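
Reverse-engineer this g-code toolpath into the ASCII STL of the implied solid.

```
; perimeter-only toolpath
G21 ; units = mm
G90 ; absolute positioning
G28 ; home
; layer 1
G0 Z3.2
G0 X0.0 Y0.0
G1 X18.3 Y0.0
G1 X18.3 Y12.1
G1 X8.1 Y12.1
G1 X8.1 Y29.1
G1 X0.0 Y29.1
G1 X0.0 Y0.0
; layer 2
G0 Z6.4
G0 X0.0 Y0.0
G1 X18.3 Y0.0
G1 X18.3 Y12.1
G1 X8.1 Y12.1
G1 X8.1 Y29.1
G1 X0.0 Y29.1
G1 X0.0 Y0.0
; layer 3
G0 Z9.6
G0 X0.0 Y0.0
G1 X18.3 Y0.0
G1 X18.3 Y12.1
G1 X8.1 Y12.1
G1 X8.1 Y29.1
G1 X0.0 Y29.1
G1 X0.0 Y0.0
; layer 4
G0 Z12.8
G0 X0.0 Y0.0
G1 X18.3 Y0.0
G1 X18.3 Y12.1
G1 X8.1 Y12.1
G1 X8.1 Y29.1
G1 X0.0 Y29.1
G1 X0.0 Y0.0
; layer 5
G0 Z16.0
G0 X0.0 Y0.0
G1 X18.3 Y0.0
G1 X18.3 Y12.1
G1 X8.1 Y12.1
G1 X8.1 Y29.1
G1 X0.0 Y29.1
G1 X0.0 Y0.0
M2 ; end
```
solid part
  facet normal 0.0000 0.0000 -1.0000
    outer loop
      vertex 18.3 12.1 0.0
      vertex 18.3 0.0 0.0
      vertex 0.0 0.0 0.0
    endloop
  endfacet
  facet normal 0.0000 0.0000 -1.0000
    outer loop
      vertex 8.1 12.1 0.0
      vertex 18.3 12.1 0.0
      vertex 0.0 0.0 0.0
    endloop
  endfacet
  facet normal 0.0000 0.0000 -1.0000
    outer loop
      vertex 8.1 29.1 0.0
      vertex 8.1 12.1 0.0
      vertex 0.0 0.0 0.0
    endloop
  endfacet
  facet normal 0.0000 0.0000 -1.0000
    outer loop
      vertex 0.0 29.1 0.0
      vertex 8.1 29.1 0.0
      vertex 0.0 0.0 0.0
    endloop
  endfacet
  facet normal 0.0000 0.0000 1.0000
    outer loop
      vertex 0.0 0.0 16.0
      vertex 18.3 0.0 16.0
      vertex 18.3 12.1 16.0
    endloop
  endfacet
  facet normal 0.0000 0.0000 1.0000
    outer loop
      vertex 0.0 0.0 16.0
      vertex 18.3 12.1 16.0
      vertex 8.1 12.1 16.0
    endloop
  endfacet
  facet normal 0.0000 0.0000 1.0000
    outer loop
      vertex 0.0 0.0 16.0
      vertex 8.1 12.1 16.0
      vertex 8.1 29.1 16.0
    endloop
  endfacet
  facet normal 0.0000 0.0000 1.0000
    outer loop
      vertex 0.0 0.0 16.0
      vertex 8.1 29.1 16.0
      vertex 0.0 29.1 16.0
    endloop
  endfacet
  facet normal 0.0000 -1.0000 0.0000
    outer loop
      vertex 0.0 0.0 0.0
      vertex 18.3 0.0 0.0
      vertex 18.3 0.0 16.0
    endloop
  endfacet
  facet normal 0.0000 -1.0000 0.0000
    outer loop
      vertex 0.0 0.0 0.0
      vertex 18.3 0.0 16.0
      vertex 0.0 0.0 16.0
    endloop
  endfacet
  facet normal 1.0000 0.0000 0.0000
    outer loop
      vertex 18.3 0.0 0.0
      vertex 18.3 12.1 0.0
      vertex 18.3 12.1 16.0
    endloop
  endfacet
  facet normal 1.0000 0.0000 0.0000
    outer loop
      vertex 18.3 0.0 0.0
      vertex 18.3 12.1 16.0
      vertex 18.3 0.0 16.0
    endloop
  endfacet
  facet normal 0.0000 1.0000 0.0000
    outer loop
      vertex 18.3 12.1 0.0
      vertex 8.1 12.1 0.0
      vertex 8.1 12.1 16.0
    endloop
  endfacet
  facet normal 0.0000 1.0000 0.0000
    outer loop
      vertex 18.3 12.1 0.0
      vertex 8.1 12.1 16.0
      vertex 18.3 12.1 16.0
    endloop
  endfacet
  facet normal 1.0000 0.0000 0.0000
    outer loop
      vertex 8.1 12.1 0.0
      vertex 8.1 29.1 0.0
      vertex 8.1 29.1 16.0
    endloop
  endfacet
  facet normal 1.0000 0.0000 0.0000
    outer loop
      vertex 8.1 12.1 0.0
      vertex 8.1 29.1 16.0
      vertex 8.1 12.1 16.0
    endloop
  endfacet
  facet normal 0.0000 1.0000 0.0000
    outer loop
      vertex 8.1 29.1 0.0
      vertex 0.0 29.1 0.0
      vertex 0.0 29.1 16.0
    endloop
  endfacet
  facet normal 0.0000 1.0000 0.0000
    outer loop
      vertex 8.1 29.1 0.0
      vertex 0.0 29.1 16.0
      vertex 8.1 29.1 16.0
    endloop
  endfacet
  facet normal -1.0000 0.0000 0.0000
    outer loop
      vertex 0.0 29.1 0.0
      vertex 0.0 0.0 0.0
      vertex 0.0 0.0 16.0
    endloop
  endfacet
  facet normal -1.0000 0.0000 0.0000
    outer loop
      vertex 0.0 29.1 0.0
      vertex 0.0 0.0 16.0
      vertex 0.0 29.1 16.0
    endloop
  endfacet
endsolid part

The G0 Z moves step by Δz≈3.2 mm. Every layer's G1 loop is the same polygon, so the solid is a straight extrusion of it from z=0 to z≈16. Closing with flat bottom and top caps and triangulating gives 20 facets — an L-shaped prism: outer 18.3 × 29.1 mm, arm thicknesses ≈ 12.1 mm (horizontal) and 8.1 mm (vertical), extruded 16 mm in z.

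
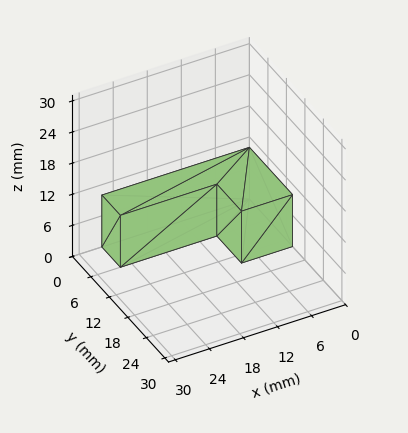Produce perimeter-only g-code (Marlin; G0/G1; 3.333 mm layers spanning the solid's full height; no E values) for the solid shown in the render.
Reading the render: the shape is an L-shaped prism: outer 26 × 14 mm, arm thicknesses ≈ 6 mm (horizontal) and 9 mm (vertical), extruded 10 mm in z (dimensions read to the nearest mm from the axis ticks). For the g-code, the solid's height is divided into equal slices at the stated Δz and each level perimeter traced with G1 moves after a G0 lift.

; perimeter-only toolpath
G21 ; units = mm
G90 ; absolute positioning
G28 ; home
; layer 1
G0 Z3.333
G0 X0.000 Y0.000
G1 X26.000 Y0.000
G1 X26.000 Y6.000
G1 X9.000 Y6.000
G1 X9.000 Y14.000
G1 X0.000 Y14.000
G1 X0.000 Y0.000
; layer 2
G0 Z6.667
G0 X0.000 Y0.000
G1 X26.000 Y0.000
G1 X26.000 Y6.000
G1 X9.000 Y6.000
G1 X9.000 Y14.000
G1 X0.000 Y14.000
G1 X0.000 Y0.000
; layer 3
G0 Z10.000
G0 X0.000 Y0.000
G1 X26.000 Y0.000
G1 X26.000 Y6.000
G1 X9.000 Y6.000
G1 X9.000 Y14.000
G1 X0.000 Y14.000
G1 X0.000 Y0.000
M2 ; end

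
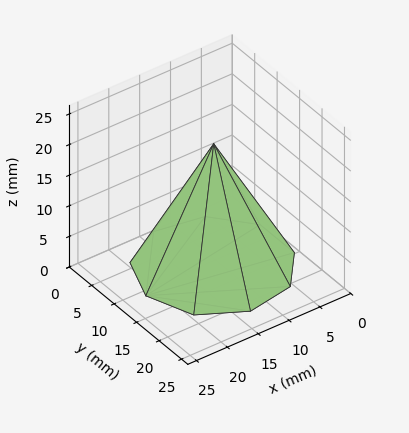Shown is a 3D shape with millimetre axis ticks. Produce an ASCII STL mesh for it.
Reading the render: the shape is a regular 9-sided pyramid, base circumscribed radius ≈ 11 mm, apex at z ≈ 20 mm (dimensions read to the nearest mm from the axis ticks). For the STL, each face is triangulated and given an outward normal.

solid part
  facet normal 0.0000 0.0000 -1.0000
    outer loop
      vertex 12.9 21.8 0.0
      vertex 19.4 18.1 0.0
      vertex 22.0 11.0 0.0
    endloop
  endfacet
  facet normal 0.0000 0.0000 -1.0000
    outer loop
      vertex 5.5 20.5 0.0
      vertex 12.9 21.8 0.0
      vertex 22.0 11.0 0.0
    endloop
  endfacet
  facet normal 0.0000 0.0000 -1.0000
    outer loop
      vertex 0.7 14.8 0.0
      vertex 5.5 20.5 0.0
      vertex 22.0 11.0 0.0
    endloop
  endfacet
  facet normal 0.0000 0.0000 -1.0000
    outer loop
      vertex 0.7 7.2 0.0
      vertex 0.7 14.8 0.0
      vertex 22.0 11.0 0.0
    endloop
  endfacet
  facet normal 0.0000 0.0000 -1.0000
    outer loop
      vertex 5.5 1.5 0.0
      vertex 0.7 7.2 0.0
      vertex 22.0 11.0 0.0
    endloop
  endfacet
  facet normal 0.0000 0.0000 -1.0000
    outer loop
      vertex 12.9 0.2 0.0
      vertex 5.5 1.5 0.0
      vertex 22.0 11.0 0.0
    endloop
  endfacet
  facet normal 0.0000 0.0000 -1.0000
    outer loop
      vertex 19.4 3.9 0.0
      vertex 12.9 0.2 0.0
      vertex 22.0 11.0 0.0
    endloop
  endfacet
  facet normal 0.8343 0.3055 0.4589
    outer loop
      vertex 22.0 11.0 0.0
      vertex 19.4 18.1 0.0
      vertex 11.0 11.0 20.0
    endloop
  endfacet
  facet normal 0.4396 0.7722 0.4588
    outer loop
      vertex 19.4 18.1 0.0
      vertex 12.9 21.8 0.0
      vertex 11.0 11.0 20.0
    endloop
  endfacet
  facet normal -0.1538 0.8755 0.4581
    outer loop
      vertex 12.9 21.8 0.0
      vertex 5.5 20.5 0.0
      vertex 11.0 11.0 20.0
    endloop
  endfacet
  facet normal -0.6797 0.5723 0.4588
    outer loop
      vertex 5.5 20.5 0.0
      vertex 0.7 14.8 0.0
      vertex 11.0 11.0 20.0
    endloop
  endfacet
  facet normal -0.8890 0.0000 0.4579
    outer loop
      vertex 0.7 14.8 0.0
      vertex 0.7 7.2 0.0
      vertex 11.0 11.0 20.0
    endloop
  endfacet
  facet normal -0.6797 -0.5723 0.4588
    outer loop
      vertex 0.7 7.2 0.0
      vertex 5.5 1.5 0.0
      vertex 11.0 11.0 20.0
    endloop
  endfacet
  facet normal -0.1538 -0.8755 0.4581
    outer loop
      vertex 5.5 1.5 0.0
      vertex 12.9 0.2 0.0
      vertex 11.0 11.0 20.0
    endloop
  endfacet
  facet normal 0.4396 -0.7722 0.4588
    outer loop
      vertex 12.9 0.2 0.0
      vertex 19.4 3.9 0.0
      vertex 11.0 11.0 20.0
    endloop
  endfacet
  facet normal 0.8343 -0.3055 0.4589
    outer loop
      vertex 19.4 3.9 0.0
      vertex 22.0 11.0 0.0
      vertex 11.0 11.0 20.0
    endloop
  endfacet
endsolid part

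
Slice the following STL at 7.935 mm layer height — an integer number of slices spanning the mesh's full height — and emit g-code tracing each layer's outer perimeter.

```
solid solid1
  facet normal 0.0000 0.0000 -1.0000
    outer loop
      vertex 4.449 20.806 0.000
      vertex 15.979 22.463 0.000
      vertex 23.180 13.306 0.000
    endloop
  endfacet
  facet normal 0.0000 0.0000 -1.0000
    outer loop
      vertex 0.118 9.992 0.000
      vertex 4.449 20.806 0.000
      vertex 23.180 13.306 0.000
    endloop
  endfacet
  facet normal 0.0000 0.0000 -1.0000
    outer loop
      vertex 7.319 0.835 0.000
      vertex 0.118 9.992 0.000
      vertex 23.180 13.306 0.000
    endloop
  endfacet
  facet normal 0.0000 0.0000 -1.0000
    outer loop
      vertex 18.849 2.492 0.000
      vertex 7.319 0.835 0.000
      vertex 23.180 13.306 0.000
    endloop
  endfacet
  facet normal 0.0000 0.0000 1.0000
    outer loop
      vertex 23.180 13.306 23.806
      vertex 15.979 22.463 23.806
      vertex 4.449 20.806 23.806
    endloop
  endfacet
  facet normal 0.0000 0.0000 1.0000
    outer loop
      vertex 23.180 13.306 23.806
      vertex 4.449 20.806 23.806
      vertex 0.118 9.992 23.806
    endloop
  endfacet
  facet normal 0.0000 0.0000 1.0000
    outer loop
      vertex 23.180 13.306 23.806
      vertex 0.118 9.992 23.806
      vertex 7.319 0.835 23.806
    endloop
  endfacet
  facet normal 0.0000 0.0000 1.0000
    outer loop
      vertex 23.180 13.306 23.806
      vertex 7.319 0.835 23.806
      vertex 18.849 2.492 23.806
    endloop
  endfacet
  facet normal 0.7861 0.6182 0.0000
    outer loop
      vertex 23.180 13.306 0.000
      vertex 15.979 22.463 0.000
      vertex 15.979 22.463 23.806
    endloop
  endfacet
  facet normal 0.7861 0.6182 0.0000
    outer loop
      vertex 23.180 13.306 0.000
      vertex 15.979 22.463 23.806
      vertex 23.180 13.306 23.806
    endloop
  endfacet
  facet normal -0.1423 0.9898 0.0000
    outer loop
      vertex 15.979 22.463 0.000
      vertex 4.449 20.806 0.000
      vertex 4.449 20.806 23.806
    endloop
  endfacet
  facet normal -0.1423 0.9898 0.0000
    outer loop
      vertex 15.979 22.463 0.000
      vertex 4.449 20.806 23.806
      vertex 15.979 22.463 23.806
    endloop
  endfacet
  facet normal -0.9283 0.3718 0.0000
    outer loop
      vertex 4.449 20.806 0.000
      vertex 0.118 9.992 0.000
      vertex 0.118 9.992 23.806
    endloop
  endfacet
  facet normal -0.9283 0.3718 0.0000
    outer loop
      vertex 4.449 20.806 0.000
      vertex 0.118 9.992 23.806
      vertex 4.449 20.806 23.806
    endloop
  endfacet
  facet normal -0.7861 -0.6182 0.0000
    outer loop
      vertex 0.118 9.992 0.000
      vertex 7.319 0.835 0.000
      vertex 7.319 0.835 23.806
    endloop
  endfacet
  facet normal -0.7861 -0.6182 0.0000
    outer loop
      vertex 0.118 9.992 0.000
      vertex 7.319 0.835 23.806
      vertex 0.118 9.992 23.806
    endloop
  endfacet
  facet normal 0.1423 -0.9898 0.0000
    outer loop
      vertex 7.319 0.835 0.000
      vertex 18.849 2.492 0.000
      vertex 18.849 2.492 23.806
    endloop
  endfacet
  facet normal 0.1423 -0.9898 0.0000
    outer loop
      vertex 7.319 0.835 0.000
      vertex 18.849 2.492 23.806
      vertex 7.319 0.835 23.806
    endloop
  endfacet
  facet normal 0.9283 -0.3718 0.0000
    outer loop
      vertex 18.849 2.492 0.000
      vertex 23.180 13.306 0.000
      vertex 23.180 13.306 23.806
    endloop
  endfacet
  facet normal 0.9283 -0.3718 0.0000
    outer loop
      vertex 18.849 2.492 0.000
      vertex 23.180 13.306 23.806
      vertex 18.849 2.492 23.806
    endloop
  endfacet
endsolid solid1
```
; perimeter-only toolpath
G21 ; units = mm
G90 ; absolute positioning
G28 ; home
; layer 1
G0 Z7.935
G0 X23.180 Y13.306
G1 X15.979 Y22.463
G1 X4.449 Y20.806
G1 X0.118 Y9.992
G1 X7.319 Y0.835
G1 X18.849 Y2.492
G1 X23.180 Y13.306
; layer 2
G0 Z15.871
G0 X23.180 Y13.306
G1 X15.979 Y22.463
G1 X4.449 Y20.806
G1 X0.118 Y9.992
G1 X7.319 Y0.835
G1 X18.849 Y2.492
G1 X23.180 Y13.306
; layer 3
G0 Z23.806
G0 X23.180 Y13.306
G1 X15.979 Y22.463
G1 X4.449 Y20.806
G1 X0.118 Y9.992
G1 X7.319 Y0.835
G1 X18.849 Y2.492
G1 X23.180 Y13.306
M2 ; end

The solid is a regular 6-sided prism (a cylinder approximated with 6 flat sides), circumscribed radius ≈ 11.6 mm, height ≈ 23.8 mm. Slicing at Δz = 7.935 mm — 3 equal slices spanning the solid's height, so layer i sits at z = i·h/3 — gives 3 non-empty perimeters. Each is a 6-segment closed polygon; G0 lifts to the layer z and rapids to the start vertex, then G1 traces the edges.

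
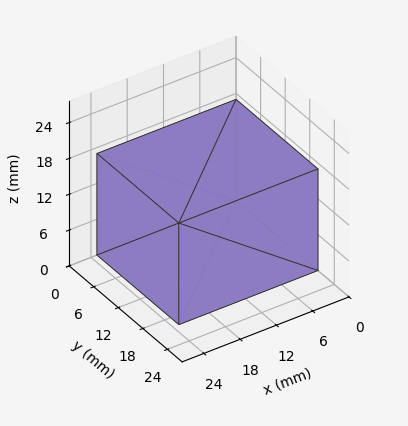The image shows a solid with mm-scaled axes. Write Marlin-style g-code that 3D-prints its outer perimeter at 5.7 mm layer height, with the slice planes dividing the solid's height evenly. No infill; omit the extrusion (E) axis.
Reading the render: the shape is a rectangular box, roughly 23 × 20 mm footprint and 17 mm tall (dimensions read to the nearest mm from the axis ticks). For the g-code, the solid's height is divided into equal slices at the stated Δz and each level perimeter traced with G1 moves after a G0 lift.

; perimeter-only toolpath
G21 ; units = mm
G90 ; absolute positioning
G28 ; home
; layer 1
G0 Z5.7
G0 X0.0 Y0.0
G1 X23.0 Y0.0
G1 X23.0 Y20.0
G1 X0.0 Y20.0
G1 X0.0 Y0.0
; layer 2
G0 Z11.3
G0 X0.0 Y0.0
G1 X23.0 Y0.0
G1 X23.0 Y20.0
G1 X0.0 Y20.0
G1 X0.0 Y0.0
; layer 3
G0 Z17.0
G0 X0.0 Y0.0
G1 X23.0 Y0.0
G1 X23.0 Y20.0
G1 X0.0 Y20.0
G1 X0.0 Y0.0
M2 ; end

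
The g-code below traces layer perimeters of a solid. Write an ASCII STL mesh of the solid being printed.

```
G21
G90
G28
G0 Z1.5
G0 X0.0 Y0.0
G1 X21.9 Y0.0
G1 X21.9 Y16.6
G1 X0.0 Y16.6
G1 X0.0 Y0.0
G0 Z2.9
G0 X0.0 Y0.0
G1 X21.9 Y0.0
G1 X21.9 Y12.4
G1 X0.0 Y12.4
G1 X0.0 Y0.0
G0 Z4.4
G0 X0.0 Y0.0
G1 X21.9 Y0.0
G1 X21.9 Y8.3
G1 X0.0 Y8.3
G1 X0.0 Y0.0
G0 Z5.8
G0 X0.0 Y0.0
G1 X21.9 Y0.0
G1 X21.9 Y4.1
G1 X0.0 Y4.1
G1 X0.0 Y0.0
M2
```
solid part
  facet normal 0.0000 0.0000 -1.0000
    outer loop
      vertex 21.9 20.7 0.0
      vertex 21.9 0.0 0.0
      vertex 0.0 0.0 0.0
    endloop
  endfacet
  facet normal 0.0000 0.0000 -1.0000
    outer loop
      vertex 0.0 20.7 0.0
      vertex 21.9 20.7 0.0
      vertex 0.0 0.0 0.0
    endloop
  endfacet
  facet normal 0.0000 -1.0000 0.0000
    outer loop
      vertex 0.0 0.0 0.0
      vertex 21.9 0.0 0.0
      vertex 21.9 0.0 7.3
    endloop
  endfacet
  facet normal 0.0000 -1.0000 0.0000
    outer loop
      vertex 0.0 0.0 0.0
      vertex 21.9 0.0 7.3
      vertex 0.0 0.0 7.3
    endloop
  endfacet
  facet normal 0.0000 0.3326 0.9431
    outer loop
      vertex 0.0 0.0 7.3
      vertex 21.9 0.0 7.3
      vertex 21.9 20.7 0.0
    endloop
  endfacet
  facet normal 0.0000 0.3326 0.9431
    outer loop
      vertex 0.0 0.0 7.3
      vertex 21.9 20.7 0.0
      vertex 0.0 20.7 0.0
    endloop
  endfacet
  facet normal -1.0000 0.0000 0.0000
    outer loop
      vertex 0.0 0.0 7.3
      vertex 0.0 20.7 0.0
      vertex 0.0 0.0 0.0
    endloop
  endfacet
  facet normal 1.0000 0.0000 0.0000
    outer loop
      vertex 21.9 0.0 0.0
      vertex 21.9 20.7 0.0
      vertex 21.9 0.0 7.3
    endloop
  endfacet
endsolid part

The G0 Z moves step by Δz≈1.5 mm. The G1 loops shrink linearly with z, so the solid tapers from its base footprint up to z≈7.3. Closing with a flat bottom cap and the tapered top and triangulating gives 8 facets — a wedge (ramp): 21.9 × 20.7 mm base, rising to 7.3 mm along the y=0 edge and sloping linearly to z=0 at y=20.7.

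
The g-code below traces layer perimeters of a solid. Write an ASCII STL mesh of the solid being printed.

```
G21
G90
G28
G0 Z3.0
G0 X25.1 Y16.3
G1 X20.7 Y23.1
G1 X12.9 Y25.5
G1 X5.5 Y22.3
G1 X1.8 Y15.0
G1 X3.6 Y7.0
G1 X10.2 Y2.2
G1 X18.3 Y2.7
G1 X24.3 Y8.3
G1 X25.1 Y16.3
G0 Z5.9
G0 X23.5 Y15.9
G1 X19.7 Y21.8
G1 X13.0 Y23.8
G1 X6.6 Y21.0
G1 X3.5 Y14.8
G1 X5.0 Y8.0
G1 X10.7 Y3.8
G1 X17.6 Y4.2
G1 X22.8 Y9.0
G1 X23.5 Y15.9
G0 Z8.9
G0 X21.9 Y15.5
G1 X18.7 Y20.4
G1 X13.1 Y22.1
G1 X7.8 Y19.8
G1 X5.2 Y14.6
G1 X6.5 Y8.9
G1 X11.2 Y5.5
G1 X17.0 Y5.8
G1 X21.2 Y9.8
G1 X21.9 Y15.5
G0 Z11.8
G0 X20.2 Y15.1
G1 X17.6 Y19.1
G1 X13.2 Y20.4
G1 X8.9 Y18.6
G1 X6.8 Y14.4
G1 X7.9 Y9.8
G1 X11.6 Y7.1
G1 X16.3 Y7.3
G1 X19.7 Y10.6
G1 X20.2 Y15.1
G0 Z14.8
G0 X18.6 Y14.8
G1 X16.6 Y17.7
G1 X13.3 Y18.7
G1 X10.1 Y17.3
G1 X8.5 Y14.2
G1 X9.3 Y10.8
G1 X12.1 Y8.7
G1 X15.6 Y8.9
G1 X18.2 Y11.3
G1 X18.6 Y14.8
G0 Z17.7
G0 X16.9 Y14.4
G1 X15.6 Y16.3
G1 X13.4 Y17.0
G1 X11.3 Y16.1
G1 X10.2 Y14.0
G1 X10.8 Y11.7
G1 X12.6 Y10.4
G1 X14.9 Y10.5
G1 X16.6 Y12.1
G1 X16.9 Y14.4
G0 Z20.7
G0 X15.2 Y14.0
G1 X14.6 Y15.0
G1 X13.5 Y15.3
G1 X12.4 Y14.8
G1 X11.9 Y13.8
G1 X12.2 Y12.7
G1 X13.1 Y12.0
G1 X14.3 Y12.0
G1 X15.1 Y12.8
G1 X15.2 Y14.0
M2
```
solid part
  facet normal 0.0000 0.0000 -1.0000
    outer loop
      vertex 12.8 27.2 0.0
      vertex 21.7 24.5 0.0
      vertex 26.8 16.7 0.0
    endloop
  endfacet
  facet normal 0.0000 0.0000 -1.0000
    outer loop
      vertex 4.3 23.5 0.0
      vertex 12.8 27.2 0.0
      vertex 26.8 16.7 0.0
    endloop
  endfacet
  facet normal 0.0000 0.0000 -1.0000
    outer loop
      vertex 0.1 15.2 0.0
      vertex 4.3 23.5 0.0
      vertex 26.8 16.7 0.0
    endloop
  endfacet
  facet normal 0.0000 0.0000 -1.0000
    outer loop
      vertex 2.2 6.1 0.0
      vertex 0.1 15.2 0.0
      vertex 26.8 16.7 0.0
    endloop
  endfacet
  facet normal 0.0000 0.0000 -1.0000
    outer loop
      vertex 9.7 0.6 0.0
      vertex 2.2 6.1 0.0
      vertex 26.8 16.7 0.0
    endloop
  endfacet
  facet normal 0.0000 0.0000 -1.0000
    outer loop
      vertex 19.0 1.1 0.0
      vertex 9.7 0.6 0.0
      vertex 26.8 16.7 0.0
    endloop
  endfacet
  facet normal 0.0000 0.0000 -1.0000
    outer loop
      vertex 25.8 7.5 0.0
      vertex 19.0 1.1 0.0
      vertex 26.8 16.7 0.0
    endloop
  endfacet
  facet normal 0.7364 0.4815 0.4752
    outer loop
      vertex 26.8 16.7 0.0
      vertex 21.7 24.5 0.0
      vertex 13.6 13.6 23.6
    endloop
  endfacet
  facet normal 0.2553 0.8414 0.4762
    outer loop
      vertex 21.7 24.5 0.0
      vertex 12.8 27.2 0.0
      vertex 13.6 13.6 23.6
    endloop
  endfacet
  facet normal -0.3509 0.8061 0.4764
    outer loop
      vertex 12.8 27.2 0.0
      vertex 4.3 23.5 0.0
      vertex 13.6 13.6 23.6
    endloop
  endfacet
  facet normal -0.7848 0.3971 0.4758
    outer loop
      vertex 4.3 23.5 0.0
      vertex 0.1 15.2 0.0
      vertex 13.6 13.6 23.6
    endloop
  endfacet
  facet normal -0.8566 -0.1977 0.4766
    outer loop
      vertex 0.1 15.2 0.0
      vertex 2.2 6.1 0.0
      vertex 13.6 13.6 23.6
    endloop
  endfacet
  facet normal -0.5199 -0.7090 0.4765
    outer loop
      vertex 2.2 6.1 0.0
      vertex 9.7 0.6 0.0
      vertex 13.6 13.6 23.6
    endloop
  endfacet
  facet normal 0.0472 -0.8782 0.4760
    outer loop
      vertex 9.7 0.6 0.0
      vertex 19.0 1.1 0.0
      vertex 13.6 13.6 23.6
    endloop
  endfacet
  facet normal 0.6024 -0.6401 0.4769
    outer loop
      vertex 19.0 1.1 0.0
      vertex 25.8 7.5 0.0
      vertex 13.6 13.6 23.6
    endloop
  endfacet
  facet normal 0.8741 -0.0950 0.4764
    outer loop
      vertex 25.8 7.5 0.0
      vertex 26.8 16.7 0.0
      vertex 13.6 13.6 23.6
    endloop
  endfacet
endsolid part

The G0 Z moves step by Δz≈3.0 mm. The G1 loops shrink linearly with z, so the solid tapers from its base footprint up to z≈23.6. Closing with a flat bottom cap and the tapered top and triangulating gives 16 facets — a regular 9-sided pyramid, base circumscribed radius ≈ 13.6 mm, apex at z ≈ 23.6 mm.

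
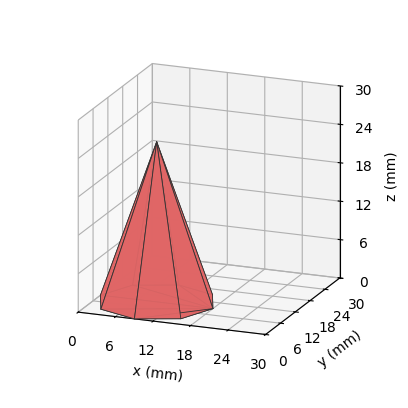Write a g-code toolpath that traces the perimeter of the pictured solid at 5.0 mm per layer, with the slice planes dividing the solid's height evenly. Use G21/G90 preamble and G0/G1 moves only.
Reading the render: the shape is a regular 8-sided pyramid, base circumscribed radius ≈ 9 mm, apex at z ≈ 25 mm (dimensions read to the nearest mm from the axis ticks). For the g-code, the solid's height is divided into equal slices at the stated Δz and each level perimeter traced with G1 moves after a G0 lift.

; perimeter-only toolpath
G21 ; units = mm
G90 ; absolute positioning
G28 ; home
; layer 1
G0 Z5.0
G0 X16.2 Y9.0
G1 X14.1 Y14.1
G1 X9.0 Y16.2
G1 X3.9 Y14.1
G1 X1.8 Y9.0
G1 X3.9 Y3.9
G1 X9.0 Y1.8
G1 X14.1 Y3.9
G1 X16.2 Y9.0
; layer 2
G0 Z10.0
G0 X14.4 Y9.0
G1 X12.8 Y12.8
G1 X9.0 Y14.4
G1 X5.2 Y12.8
G1 X3.6 Y9.0
G1 X5.2 Y5.2
G1 X9.0 Y3.6
G1 X12.8 Y5.2
G1 X14.4 Y9.0
; layer 3
G0 Z15.0
G0 X12.6 Y9.0
G1 X11.6 Y11.6
G1 X9.0 Y12.6
G1 X6.4 Y11.6
G1 X5.4 Y9.0
G1 X6.4 Y6.4
G1 X9.0 Y5.4
G1 X11.6 Y6.4
G1 X12.6 Y9.0
; layer 4
G0 Z20.0
G0 X10.8 Y9.0
G1 X10.3 Y10.3
G1 X9.0 Y10.8
G1 X7.7 Y10.3
G1 X7.2 Y9.0
G1 X7.7 Y7.7
G1 X9.0 Y7.2
G1 X10.3 Y7.7
G1 X10.8 Y9.0
M2 ; end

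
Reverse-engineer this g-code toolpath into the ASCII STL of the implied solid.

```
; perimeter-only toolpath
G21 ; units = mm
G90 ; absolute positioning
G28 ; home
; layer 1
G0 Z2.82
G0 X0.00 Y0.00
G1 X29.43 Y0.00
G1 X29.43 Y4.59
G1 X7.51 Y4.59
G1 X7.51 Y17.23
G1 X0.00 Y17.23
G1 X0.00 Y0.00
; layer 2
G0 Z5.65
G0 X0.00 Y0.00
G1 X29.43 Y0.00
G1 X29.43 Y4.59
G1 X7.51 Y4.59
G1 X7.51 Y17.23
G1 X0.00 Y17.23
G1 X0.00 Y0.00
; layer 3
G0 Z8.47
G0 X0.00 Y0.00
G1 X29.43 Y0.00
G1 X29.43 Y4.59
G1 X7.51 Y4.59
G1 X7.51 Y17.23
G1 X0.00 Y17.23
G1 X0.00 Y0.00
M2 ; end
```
solid part
  facet normal 0.0000 0.0000 -1.0000
    outer loop
      vertex 29.43 4.59 0.00
      vertex 29.43 0.00 0.00
      vertex 0.00 0.00 0.00
    endloop
  endfacet
  facet normal 0.0000 0.0000 -1.0000
    outer loop
      vertex 7.51 4.59 0.00
      vertex 29.43 4.59 0.00
      vertex 0.00 0.00 0.00
    endloop
  endfacet
  facet normal 0.0000 0.0000 -1.0000
    outer loop
      vertex 7.51 17.23 0.00
      vertex 7.51 4.59 0.00
      vertex 0.00 0.00 0.00
    endloop
  endfacet
  facet normal 0.0000 0.0000 -1.0000
    outer loop
      vertex 0.00 17.23 0.00
      vertex 7.51 17.23 0.00
      vertex 0.00 0.00 0.00
    endloop
  endfacet
  facet normal 0.0000 0.0000 1.0000
    outer loop
      vertex 0.00 0.00 8.47
      vertex 29.43 0.00 8.47
      vertex 29.43 4.59 8.47
    endloop
  endfacet
  facet normal 0.0000 0.0000 1.0000
    outer loop
      vertex 0.00 0.00 8.47
      vertex 29.43 4.59 8.47
      vertex 7.51 4.59 8.47
    endloop
  endfacet
  facet normal 0.0000 0.0000 1.0000
    outer loop
      vertex 0.00 0.00 8.47
      vertex 7.51 4.59 8.47
      vertex 7.51 17.23 8.47
    endloop
  endfacet
  facet normal 0.0000 0.0000 1.0000
    outer loop
      vertex 0.00 0.00 8.47
      vertex 7.51 17.23 8.47
      vertex 0.00 17.23 8.47
    endloop
  endfacet
  facet normal 0.0000 -1.0000 0.0000
    outer loop
      vertex 0.00 0.00 0.00
      vertex 29.43 0.00 0.00
      vertex 29.43 0.00 8.47
    endloop
  endfacet
  facet normal 0.0000 -1.0000 0.0000
    outer loop
      vertex 0.00 0.00 0.00
      vertex 29.43 0.00 8.47
      vertex 0.00 0.00 8.47
    endloop
  endfacet
  facet normal 1.0000 0.0000 0.0000
    outer loop
      vertex 29.43 0.00 0.00
      vertex 29.43 4.59 0.00
      vertex 29.43 4.59 8.47
    endloop
  endfacet
  facet normal 1.0000 0.0000 0.0000
    outer loop
      vertex 29.43 0.00 0.00
      vertex 29.43 4.59 8.47
      vertex 29.43 0.00 8.47
    endloop
  endfacet
  facet normal 0.0000 1.0000 0.0000
    outer loop
      vertex 29.43 4.59 0.00
      vertex 7.51 4.59 0.00
      vertex 7.51 4.59 8.47
    endloop
  endfacet
  facet normal 0.0000 1.0000 0.0000
    outer loop
      vertex 29.43 4.59 0.00
      vertex 7.51 4.59 8.47
      vertex 29.43 4.59 8.47
    endloop
  endfacet
  facet normal 1.0000 0.0000 0.0000
    outer loop
      vertex 7.51 4.59 0.00
      vertex 7.51 17.23 0.00
      vertex 7.51 17.23 8.47
    endloop
  endfacet
  facet normal 1.0000 0.0000 0.0000
    outer loop
      vertex 7.51 4.59 0.00
      vertex 7.51 17.23 8.47
      vertex 7.51 4.59 8.47
    endloop
  endfacet
  facet normal 0.0000 1.0000 0.0000
    outer loop
      vertex 7.51 17.23 0.00
      vertex 0.00 17.23 0.00
      vertex 0.00 17.23 8.47
    endloop
  endfacet
  facet normal 0.0000 1.0000 0.0000
    outer loop
      vertex 7.51 17.23 0.00
      vertex 0.00 17.23 8.47
      vertex 7.51 17.23 8.47
    endloop
  endfacet
  facet normal -1.0000 0.0000 0.0000
    outer loop
      vertex 0.00 17.23 0.00
      vertex 0.00 0.00 0.00
      vertex 0.00 0.00 8.47
    endloop
  endfacet
  facet normal -1.0000 0.0000 0.0000
    outer loop
      vertex 0.00 17.23 0.00
      vertex 0.00 0.00 8.47
      vertex 0.00 17.23 8.47
    endloop
  endfacet
endsolid part

The G0 Z moves step by Δz≈2.82 mm. Every layer's G1 loop is the same polygon, so the solid is a straight extrusion of it from z=0 to z≈8.47. Closing with flat bottom and top caps and triangulating gives 20 facets — an L-shaped prism: outer 29.4 × 17.2 mm, arm thicknesses ≈ 4.59 mm (horizontal) and 7.51 mm (vertical), extruded 8.47 mm in z.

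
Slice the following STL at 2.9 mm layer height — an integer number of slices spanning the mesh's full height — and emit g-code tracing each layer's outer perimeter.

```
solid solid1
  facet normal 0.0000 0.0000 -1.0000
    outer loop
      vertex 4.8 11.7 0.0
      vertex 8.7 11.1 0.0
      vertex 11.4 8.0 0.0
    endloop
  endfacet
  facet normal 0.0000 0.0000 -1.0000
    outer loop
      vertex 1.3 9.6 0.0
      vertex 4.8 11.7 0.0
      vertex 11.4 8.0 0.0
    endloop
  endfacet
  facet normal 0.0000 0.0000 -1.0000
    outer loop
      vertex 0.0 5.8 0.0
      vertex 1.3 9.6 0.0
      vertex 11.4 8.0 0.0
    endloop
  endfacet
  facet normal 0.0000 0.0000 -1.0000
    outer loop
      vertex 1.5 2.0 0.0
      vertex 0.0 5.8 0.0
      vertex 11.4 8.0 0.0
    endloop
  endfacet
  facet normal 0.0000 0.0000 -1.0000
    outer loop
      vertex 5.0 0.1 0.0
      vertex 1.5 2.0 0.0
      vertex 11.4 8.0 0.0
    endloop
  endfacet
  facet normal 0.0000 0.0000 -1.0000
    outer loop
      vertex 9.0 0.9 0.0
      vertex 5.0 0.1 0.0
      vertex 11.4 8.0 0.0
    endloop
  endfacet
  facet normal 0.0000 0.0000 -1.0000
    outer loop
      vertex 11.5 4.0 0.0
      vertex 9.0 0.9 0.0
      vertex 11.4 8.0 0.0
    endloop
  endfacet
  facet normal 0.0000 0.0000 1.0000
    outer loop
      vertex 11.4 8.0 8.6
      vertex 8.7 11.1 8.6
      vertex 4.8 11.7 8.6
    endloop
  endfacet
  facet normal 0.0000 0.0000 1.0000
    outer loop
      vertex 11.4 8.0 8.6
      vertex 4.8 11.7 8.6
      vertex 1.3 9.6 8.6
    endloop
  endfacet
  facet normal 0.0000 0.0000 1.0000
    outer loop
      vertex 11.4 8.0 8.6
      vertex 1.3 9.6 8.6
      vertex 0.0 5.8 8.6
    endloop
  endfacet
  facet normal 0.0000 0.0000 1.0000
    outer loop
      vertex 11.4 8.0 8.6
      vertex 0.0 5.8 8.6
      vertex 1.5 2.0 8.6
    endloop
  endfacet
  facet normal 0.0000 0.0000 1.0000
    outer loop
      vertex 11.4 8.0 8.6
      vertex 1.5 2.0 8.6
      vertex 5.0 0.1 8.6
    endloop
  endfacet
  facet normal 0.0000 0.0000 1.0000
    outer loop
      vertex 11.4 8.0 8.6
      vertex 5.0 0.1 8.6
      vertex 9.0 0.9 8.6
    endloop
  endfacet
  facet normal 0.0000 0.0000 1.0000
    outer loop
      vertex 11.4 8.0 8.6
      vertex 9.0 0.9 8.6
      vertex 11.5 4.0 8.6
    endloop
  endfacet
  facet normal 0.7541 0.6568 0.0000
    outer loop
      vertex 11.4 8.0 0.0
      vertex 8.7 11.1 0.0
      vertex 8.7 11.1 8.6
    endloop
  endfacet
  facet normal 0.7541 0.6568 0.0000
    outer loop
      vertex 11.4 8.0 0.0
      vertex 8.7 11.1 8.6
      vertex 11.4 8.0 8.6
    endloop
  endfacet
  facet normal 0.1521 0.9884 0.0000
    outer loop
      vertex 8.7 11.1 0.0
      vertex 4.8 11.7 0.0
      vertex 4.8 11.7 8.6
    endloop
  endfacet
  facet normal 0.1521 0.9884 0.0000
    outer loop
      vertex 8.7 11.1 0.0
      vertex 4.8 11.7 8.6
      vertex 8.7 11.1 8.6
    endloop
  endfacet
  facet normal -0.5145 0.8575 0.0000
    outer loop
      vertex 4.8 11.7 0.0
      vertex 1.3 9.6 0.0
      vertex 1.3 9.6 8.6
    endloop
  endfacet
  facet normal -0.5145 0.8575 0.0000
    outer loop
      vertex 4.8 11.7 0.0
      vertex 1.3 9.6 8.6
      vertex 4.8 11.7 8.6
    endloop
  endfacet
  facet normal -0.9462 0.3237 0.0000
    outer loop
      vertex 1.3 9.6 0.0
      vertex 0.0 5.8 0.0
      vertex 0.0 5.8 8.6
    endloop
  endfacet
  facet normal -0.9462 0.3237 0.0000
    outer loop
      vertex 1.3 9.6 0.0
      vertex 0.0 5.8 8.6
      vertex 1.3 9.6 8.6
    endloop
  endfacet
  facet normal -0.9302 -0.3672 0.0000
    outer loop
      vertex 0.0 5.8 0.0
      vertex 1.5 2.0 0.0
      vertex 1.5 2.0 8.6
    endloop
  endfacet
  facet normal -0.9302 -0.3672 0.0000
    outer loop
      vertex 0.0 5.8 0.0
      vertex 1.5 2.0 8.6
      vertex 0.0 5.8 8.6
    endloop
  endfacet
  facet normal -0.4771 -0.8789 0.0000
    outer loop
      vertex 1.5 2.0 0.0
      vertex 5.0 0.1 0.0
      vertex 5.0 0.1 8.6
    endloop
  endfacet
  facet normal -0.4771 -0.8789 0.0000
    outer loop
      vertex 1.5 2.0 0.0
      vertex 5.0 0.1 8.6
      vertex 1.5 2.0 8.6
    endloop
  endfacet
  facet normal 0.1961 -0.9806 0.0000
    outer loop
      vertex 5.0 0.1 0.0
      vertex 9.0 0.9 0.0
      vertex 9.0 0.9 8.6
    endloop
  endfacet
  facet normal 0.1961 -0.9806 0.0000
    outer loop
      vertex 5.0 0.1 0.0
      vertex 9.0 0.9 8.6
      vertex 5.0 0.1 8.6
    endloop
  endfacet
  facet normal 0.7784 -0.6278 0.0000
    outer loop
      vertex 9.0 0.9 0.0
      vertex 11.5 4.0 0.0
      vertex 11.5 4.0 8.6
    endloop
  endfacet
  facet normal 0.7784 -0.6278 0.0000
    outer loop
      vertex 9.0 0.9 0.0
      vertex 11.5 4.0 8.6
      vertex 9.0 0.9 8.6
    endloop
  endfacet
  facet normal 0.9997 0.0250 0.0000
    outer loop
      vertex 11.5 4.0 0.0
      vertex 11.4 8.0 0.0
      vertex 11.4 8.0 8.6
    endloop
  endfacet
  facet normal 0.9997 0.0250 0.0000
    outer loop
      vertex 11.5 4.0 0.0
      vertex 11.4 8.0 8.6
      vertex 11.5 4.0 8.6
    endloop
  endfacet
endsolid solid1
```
; perimeter-only toolpath
G21 ; units = mm
G90 ; absolute positioning
G28 ; home
; layer 1
G0 Z2.9
G0 X11.4 Y8.0
G1 X8.7 Y11.1
G1 X4.8 Y11.7
G1 X1.3 Y9.6
G1 X0.0 Y5.8
G1 X1.5 Y2.0
G1 X5.0 Y0.1
G1 X9.0 Y0.9
G1 X11.5 Y4.0
G1 X11.4 Y8.0
; layer 2
G0 Z5.7
G0 X11.4 Y8.0
G1 X8.7 Y11.1
G1 X4.8 Y11.7
G1 X1.3 Y9.6
G1 X0.0 Y5.8
G1 X1.5 Y2.0
G1 X5.0 Y0.1
G1 X9.0 Y0.9
G1 X11.5 Y4.0
G1 X11.4 Y8.0
; layer 3
G0 Z8.6
G0 X11.4 Y8.0
G1 X8.7 Y11.1
G1 X4.8 Y11.7
G1 X1.3 Y9.6
G1 X0.0 Y5.8
G1 X1.5 Y2.0
G1 X5.0 Y0.1
G1 X9.0 Y0.9
G1 X11.5 Y4.0
G1 X11.4 Y8.0
M2 ; end

The solid is a regular 9-sided prism (a cylinder approximated with 9 flat sides), circumscribed radius ≈ 5.9 mm, height ≈ 8.6 mm. Slicing at Δz = 2.9 mm — 3 equal slices spanning the solid's height, so layer i sits at z = i·h/3 — gives 3 non-empty perimeters. Each is a 9-segment closed polygon; G0 lifts to the layer z and rapids to the start vertex, then G1 traces the edges.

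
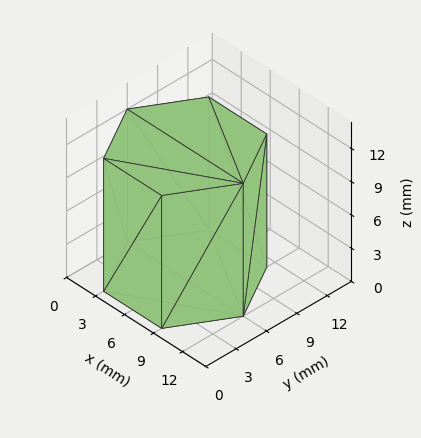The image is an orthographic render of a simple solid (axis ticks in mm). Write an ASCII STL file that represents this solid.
Reading the render: the shape is a regular 6-sided prism (a cylinder approximated with 6 flat sides), circumscribed radius ≈ 6 mm, height ≈ 12 mm (dimensions read to the nearest mm from the axis ticks). For the STL, each face is triangulated and given an outward normal.

solid part
  facet normal 0.0000 0.0000 -1.0000
    outer loop
      vertex 3.000 11.196 0.000
      vertex 9.000 11.196 0.000
      vertex 12.000 6.000 0.000
    endloop
  endfacet
  facet normal 0.0000 0.0000 -1.0000
    outer loop
      vertex 0.000 6.000 0.000
      vertex 3.000 11.196 0.000
      vertex 12.000 6.000 0.000
    endloop
  endfacet
  facet normal 0.0000 0.0000 -1.0000
    outer loop
      vertex 3.000 0.804 0.000
      vertex 0.000 6.000 0.000
      vertex 12.000 6.000 0.000
    endloop
  endfacet
  facet normal 0.0000 0.0000 -1.0000
    outer loop
      vertex 9.000 0.804 0.000
      vertex 3.000 0.804 0.000
      vertex 12.000 6.000 0.000
    endloop
  endfacet
  facet normal 0.0000 0.0000 1.0000
    outer loop
      vertex 12.000 6.000 12.000
      vertex 9.000 11.196 12.000
      vertex 3.000 11.196 12.000
    endloop
  endfacet
  facet normal 0.0000 0.0000 1.0000
    outer loop
      vertex 12.000 6.000 12.000
      vertex 3.000 11.196 12.000
      vertex 0.000 6.000 12.000
    endloop
  endfacet
  facet normal 0.0000 0.0000 1.0000
    outer loop
      vertex 12.000 6.000 12.000
      vertex 0.000 6.000 12.000
      vertex 3.000 0.804 12.000
    endloop
  endfacet
  facet normal 0.0000 0.0000 1.0000
    outer loop
      vertex 12.000 6.000 12.000
      vertex 3.000 0.804 12.000
      vertex 9.000 0.804 12.000
    endloop
  endfacet
  facet normal 0.8660 0.5000 0.0000
    outer loop
      vertex 12.000 6.000 0.000
      vertex 9.000 11.196 0.000
      vertex 9.000 11.196 12.000
    endloop
  endfacet
  facet normal 0.8660 0.5000 0.0000
    outer loop
      vertex 12.000 6.000 0.000
      vertex 9.000 11.196 12.000
      vertex 12.000 6.000 12.000
    endloop
  endfacet
  facet normal 0.0000 1.0000 0.0000
    outer loop
      vertex 9.000 11.196 0.000
      vertex 3.000 11.196 0.000
      vertex 3.000 11.196 12.000
    endloop
  endfacet
  facet normal 0.0000 1.0000 0.0000
    outer loop
      vertex 9.000 11.196 0.000
      vertex 3.000 11.196 12.000
      vertex 9.000 11.196 12.000
    endloop
  endfacet
  facet normal -0.8660 0.5000 0.0000
    outer loop
      vertex 3.000 11.196 0.000
      vertex 0.000 6.000 0.000
      vertex 0.000 6.000 12.000
    endloop
  endfacet
  facet normal -0.8660 0.5000 0.0000
    outer loop
      vertex 3.000 11.196 0.000
      vertex 0.000 6.000 12.000
      vertex 3.000 11.196 12.000
    endloop
  endfacet
  facet normal -0.8660 -0.5000 0.0000
    outer loop
      vertex 0.000 6.000 0.000
      vertex 3.000 0.804 0.000
      vertex 3.000 0.804 12.000
    endloop
  endfacet
  facet normal -0.8660 -0.5000 0.0000
    outer loop
      vertex 0.000 6.000 0.000
      vertex 3.000 0.804 12.000
      vertex 0.000 6.000 12.000
    endloop
  endfacet
  facet normal 0.0000 -1.0000 0.0000
    outer loop
      vertex 3.000 0.804 0.000
      vertex 9.000 0.804 0.000
      vertex 9.000 0.804 12.000
    endloop
  endfacet
  facet normal 0.0000 -1.0000 0.0000
    outer loop
      vertex 3.000 0.804 0.000
      vertex 9.000 0.804 12.000
      vertex 3.000 0.804 12.000
    endloop
  endfacet
  facet normal 0.8660 -0.5000 0.0000
    outer loop
      vertex 9.000 0.804 0.000
      vertex 12.000 6.000 0.000
      vertex 12.000 6.000 12.000
    endloop
  endfacet
  facet normal 0.8660 -0.5000 0.0000
    outer loop
      vertex 9.000 0.804 0.000
      vertex 12.000 6.000 12.000
      vertex 9.000 0.804 12.000
    endloop
  endfacet
endsolid part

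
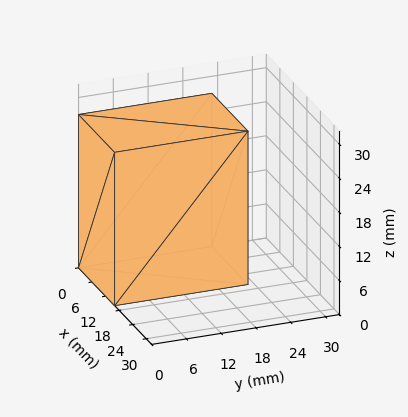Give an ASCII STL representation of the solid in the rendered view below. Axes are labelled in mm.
Reading the render: the shape is a rectangular box, roughly 16 × 23 mm footprint and 27 mm tall (dimensions read to the nearest mm from the axis ticks). For the STL, each face is triangulated and given an outward normal.

solid part
  facet normal 0.0000 0.0000 -1.0000
    outer loop
      vertex 16.000 23.000 0.000
      vertex 16.000 0.000 0.000
      vertex 0.000 0.000 0.000
    endloop
  endfacet
  facet normal 0.0000 0.0000 -1.0000
    outer loop
      vertex 0.000 23.000 0.000
      vertex 16.000 23.000 0.000
      vertex 0.000 0.000 0.000
    endloop
  endfacet
  facet normal 0.0000 0.0000 1.0000
    outer loop
      vertex 0.000 0.000 27.000
      vertex 16.000 0.000 27.000
      vertex 16.000 23.000 27.000
    endloop
  endfacet
  facet normal 0.0000 0.0000 1.0000
    outer loop
      vertex 0.000 0.000 27.000
      vertex 16.000 23.000 27.000
      vertex 0.000 23.000 27.000
    endloop
  endfacet
  facet normal 0.0000 -1.0000 0.0000
    outer loop
      vertex 0.000 0.000 0.000
      vertex 16.000 0.000 0.000
      vertex 16.000 0.000 27.000
    endloop
  endfacet
  facet normal 0.0000 -1.0000 0.0000
    outer loop
      vertex 0.000 0.000 0.000
      vertex 16.000 0.000 27.000
      vertex 0.000 0.000 27.000
    endloop
  endfacet
  facet normal 0.0000 1.0000 0.0000
    outer loop
      vertex 16.000 23.000 27.000
      vertex 16.000 23.000 0.000
      vertex 0.000 23.000 0.000
    endloop
  endfacet
  facet normal 0.0000 1.0000 0.0000
    outer loop
      vertex 0.000 23.000 27.000
      vertex 16.000 23.000 27.000
      vertex 0.000 23.000 0.000
    endloop
  endfacet
  facet normal -1.0000 0.0000 0.0000
    outer loop
      vertex 0.000 23.000 27.000
      vertex 0.000 23.000 0.000
      vertex 0.000 0.000 0.000
    endloop
  endfacet
  facet normal -1.0000 0.0000 0.0000
    outer loop
      vertex 0.000 0.000 27.000
      vertex 0.000 23.000 27.000
      vertex 0.000 0.000 0.000
    endloop
  endfacet
  facet normal 1.0000 0.0000 0.0000
    outer loop
      vertex 16.000 0.000 0.000
      vertex 16.000 23.000 0.000
      vertex 16.000 23.000 27.000
    endloop
  endfacet
  facet normal 1.0000 0.0000 0.0000
    outer loop
      vertex 16.000 0.000 0.000
      vertex 16.000 23.000 27.000
      vertex 16.000 0.000 27.000
    endloop
  endfacet
endsolid part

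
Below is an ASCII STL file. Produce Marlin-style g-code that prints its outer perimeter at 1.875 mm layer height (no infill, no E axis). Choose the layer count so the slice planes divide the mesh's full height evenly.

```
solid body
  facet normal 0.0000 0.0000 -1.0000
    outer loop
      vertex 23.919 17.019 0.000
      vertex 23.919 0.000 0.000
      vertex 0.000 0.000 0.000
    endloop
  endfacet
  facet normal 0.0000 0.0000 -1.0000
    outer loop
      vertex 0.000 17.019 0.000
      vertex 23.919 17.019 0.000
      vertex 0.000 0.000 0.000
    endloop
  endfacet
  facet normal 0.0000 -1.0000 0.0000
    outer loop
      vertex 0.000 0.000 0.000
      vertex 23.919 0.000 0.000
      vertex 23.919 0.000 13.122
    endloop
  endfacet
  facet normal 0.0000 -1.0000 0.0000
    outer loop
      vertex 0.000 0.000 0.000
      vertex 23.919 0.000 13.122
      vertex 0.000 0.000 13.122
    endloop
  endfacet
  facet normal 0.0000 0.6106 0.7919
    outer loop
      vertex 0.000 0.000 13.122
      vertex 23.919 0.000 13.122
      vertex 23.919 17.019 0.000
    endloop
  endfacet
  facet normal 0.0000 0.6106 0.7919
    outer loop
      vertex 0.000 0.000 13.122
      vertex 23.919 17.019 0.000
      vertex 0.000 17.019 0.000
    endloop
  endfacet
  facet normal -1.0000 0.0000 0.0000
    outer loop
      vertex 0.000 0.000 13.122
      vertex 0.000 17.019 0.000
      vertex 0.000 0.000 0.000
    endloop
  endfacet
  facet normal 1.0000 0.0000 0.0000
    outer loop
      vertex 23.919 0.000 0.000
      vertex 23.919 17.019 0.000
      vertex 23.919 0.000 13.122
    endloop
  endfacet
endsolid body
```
; perimeter-only toolpath
G21 ; units = mm
G90 ; absolute positioning
G28 ; home
; layer 1
G0 Z1.875
G0 X0.000 Y0.000
G1 X23.919 Y0.000
G1 X23.919 Y14.588
G1 X0.000 Y14.588
G1 X0.000 Y0.000
; layer 2
G0 Z3.749
G0 X0.000 Y0.000
G1 X23.919 Y0.000
G1 X23.919 Y12.156
G1 X0.000 Y12.156
G1 X0.000 Y0.000
; layer 3
G0 Z5.624
G0 X0.000 Y0.000
G1 X23.919 Y0.000
G1 X23.919 Y9.725
G1 X0.000 Y9.725
G1 X0.000 Y0.000
; layer 4
G0 Z7.498
G0 X0.000 Y0.000
G1 X23.919 Y0.000
G1 X23.919 Y7.294
G1 X0.000 Y7.294
G1 X0.000 Y0.000
; layer 5
G0 Z9.373
G0 X0.000 Y0.000
G1 X23.919 Y0.000
G1 X23.919 Y4.863
G1 X0.000 Y4.863
G1 X0.000 Y0.000
; layer 6
G0 Z11.247
G0 X0.000 Y0.000
G1 X23.919 Y0.000
G1 X23.919 Y2.431
G1 X0.000 Y2.431
G1 X0.000 Y0.000
M2 ; end

The solid is a wedge (ramp): 23.9 × 17 mm base, rising to 13.1 mm along the y=0 edge and sloping linearly to z=0 at y=17. Slicing at Δz = 1.875 mm — 7 equal slices spanning the solid's height, so layer i sits at z = i·h/7 — gives 6 non-empty perimeters. Each is a 4-segment closed polygon; G0 lifts to the layer z and rapids to the start vertex, then G1 traces the edges. The cross-section shrinks linearly with z (the slice at the apex is degenerate and omitted).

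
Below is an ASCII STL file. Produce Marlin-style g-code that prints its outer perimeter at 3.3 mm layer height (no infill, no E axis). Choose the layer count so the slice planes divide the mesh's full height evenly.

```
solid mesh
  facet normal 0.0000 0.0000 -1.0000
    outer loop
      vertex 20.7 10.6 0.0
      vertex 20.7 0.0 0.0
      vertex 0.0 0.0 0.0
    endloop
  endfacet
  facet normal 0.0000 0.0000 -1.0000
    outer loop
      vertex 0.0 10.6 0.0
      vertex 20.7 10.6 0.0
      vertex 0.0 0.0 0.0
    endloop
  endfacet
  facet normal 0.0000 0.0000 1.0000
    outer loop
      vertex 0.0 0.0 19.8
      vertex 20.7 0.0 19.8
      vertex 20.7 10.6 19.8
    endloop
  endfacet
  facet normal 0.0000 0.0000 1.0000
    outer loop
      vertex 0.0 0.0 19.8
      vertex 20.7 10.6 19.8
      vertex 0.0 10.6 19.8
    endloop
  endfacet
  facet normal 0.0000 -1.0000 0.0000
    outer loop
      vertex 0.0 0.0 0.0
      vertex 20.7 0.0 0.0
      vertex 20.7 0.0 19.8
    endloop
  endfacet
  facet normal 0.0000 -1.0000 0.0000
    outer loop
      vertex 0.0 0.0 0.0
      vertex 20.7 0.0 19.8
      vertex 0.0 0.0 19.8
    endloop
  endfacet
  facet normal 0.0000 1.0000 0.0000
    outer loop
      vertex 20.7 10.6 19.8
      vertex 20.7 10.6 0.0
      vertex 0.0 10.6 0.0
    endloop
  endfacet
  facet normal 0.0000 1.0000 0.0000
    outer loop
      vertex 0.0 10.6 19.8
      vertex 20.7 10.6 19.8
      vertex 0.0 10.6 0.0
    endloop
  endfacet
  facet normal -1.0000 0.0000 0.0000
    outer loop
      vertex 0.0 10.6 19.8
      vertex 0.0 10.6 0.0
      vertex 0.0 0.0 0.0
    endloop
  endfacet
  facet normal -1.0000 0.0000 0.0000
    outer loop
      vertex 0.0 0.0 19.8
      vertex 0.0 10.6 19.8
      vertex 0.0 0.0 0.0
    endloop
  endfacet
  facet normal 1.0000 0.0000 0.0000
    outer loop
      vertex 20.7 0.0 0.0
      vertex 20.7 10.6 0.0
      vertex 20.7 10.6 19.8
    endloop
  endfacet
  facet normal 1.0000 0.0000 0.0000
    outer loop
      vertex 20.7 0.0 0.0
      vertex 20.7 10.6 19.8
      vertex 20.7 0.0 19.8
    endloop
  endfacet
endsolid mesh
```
; perimeter-only toolpath
G21 ; units = mm
G90 ; absolute positioning
G28 ; home
; layer 1
G0 Z3.3
G0 X0.0 Y0.0
G1 X20.7 Y0.0
G1 X20.7 Y10.6
G1 X0.0 Y10.6
G1 X0.0 Y0.0
; layer 2
G0 Z6.6
G0 X0.0 Y0.0
G1 X20.7 Y0.0
G1 X20.7 Y10.6
G1 X0.0 Y10.6
G1 X0.0 Y0.0
; layer 3
G0 Z9.9
G0 X0.0 Y0.0
G1 X20.7 Y0.0
G1 X20.7 Y10.6
G1 X0.0 Y10.6
G1 X0.0 Y0.0
; layer 4
G0 Z13.2
G0 X0.0 Y0.0
G1 X20.7 Y0.0
G1 X20.7 Y10.6
G1 X0.0 Y10.6
G1 X0.0 Y0.0
; layer 5
G0 Z16.5
G0 X0.0 Y0.0
G1 X20.7 Y0.0
G1 X20.7 Y10.6
G1 X0.0 Y10.6
G1 X0.0 Y0.0
; layer 6
G0 Z19.8
G0 X0.0 Y0.0
G1 X20.7 Y0.0
G1 X20.7 Y10.6
G1 X0.0 Y10.6
G1 X0.0 Y0.0
M2 ; end

The solid is a rectangular box, roughly 20.7 × 10.6 mm footprint and 19.8 mm tall. Slicing at Δz = 3.3 mm — 6 equal slices spanning the solid's height, so layer i sits at z = i·h/6 — gives 6 non-empty perimeters. Each is a 4-segment closed polygon; G0 lifts to the layer z and rapids to the start vertex, then G1 traces the edges.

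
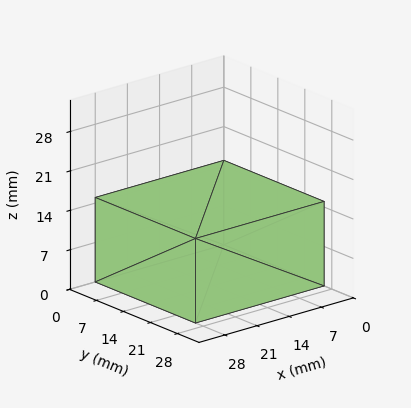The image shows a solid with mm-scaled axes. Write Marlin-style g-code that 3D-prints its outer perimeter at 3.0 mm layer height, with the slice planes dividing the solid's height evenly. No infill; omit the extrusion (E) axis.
Reading the render: the shape is a rectangular box, roughly 28 × 26 mm footprint and 15 mm tall (dimensions read to the nearest mm from the axis ticks). For the g-code, the solid's height is divided into equal slices at the stated Δz and each level perimeter traced with G1 moves after a G0 lift.

; perimeter-only toolpath
G21 ; units = mm
G90 ; absolute positioning
G28 ; home
; layer 1
G0 Z3.0
G0 X0.0 Y0.0
G1 X28.0 Y0.0
G1 X28.0 Y26.0
G1 X0.0 Y26.0
G1 X0.0 Y0.0
; layer 2
G0 Z6.0
G0 X0.0 Y0.0
G1 X28.0 Y0.0
G1 X28.0 Y26.0
G1 X0.0 Y26.0
G1 X0.0 Y0.0
; layer 3
G0 Z9.0
G0 X0.0 Y0.0
G1 X28.0 Y0.0
G1 X28.0 Y26.0
G1 X0.0 Y26.0
G1 X0.0 Y0.0
; layer 4
G0 Z12.0
G0 X0.0 Y0.0
G1 X28.0 Y0.0
G1 X28.0 Y26.0
G1 X0.0 Y26.0
G1 X0.0 Y0.0
; layer 5
G0 Z15.0
G0 X0.0 Y0.0
G1 X28.0 Y0.0
G1 X28.0 Y26.0
G1 X0.0 Y26.0
G1 X0.0 Y0.0
M2 ; end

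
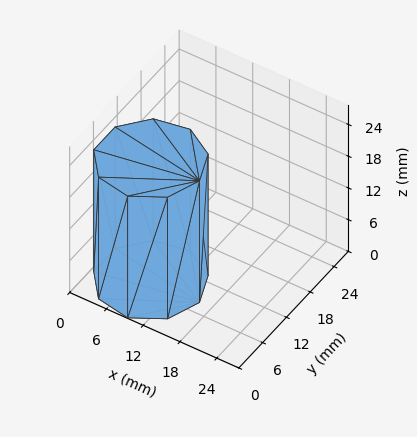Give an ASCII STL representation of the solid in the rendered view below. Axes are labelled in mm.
Reading the render: the shape is a regular 9-sided prism (a cylinder approximated with 9 flat sides), circumscribed radius ≈ 8 mm, height ≈ 23 mm (dimensions read to the nearest mm from the axis ticks). For the STL, each face is triangulated and given an outward normal.

solid part
  facet normal 0.0000 0.0000 -1.0000
    outer loop
      vertex 9.4 15.9 0.0
      vertex 14.1 13.1 0.0
      vertex 16.0 8.0 0.0
    endloop
  endfacet
  facet normal 0.0000 0.0000 -1.0000
    outer loop
      vertex 4.0 14.9 0.0
      vertex 9.4 15.9 0.0
      vertex 16.0 8.0 0.0
    endloop
  endfacet
  facet normal 0.0000 0.0000 -1.0000
    outer loop
      vertex 0.5 10.7 0.0
      vertex 4.0 14.9 0.0
      vertex 16.0 8.0 0.0
    endloop
  endfacet
  facet normal 0.0000 0.0000 -1.0000
    outer loop
      vertex 0.5 5.3 0.0
      vertex 0.5 10.7 0.0
      vertex 16.0 8.0 0.0
    endloop
  endfacet
  facet normal 0.0000 0.0000 -1.0000
    outer loop
      vertex 4.0 1.1 0.0
      vertex 0.5 5.3 0.0
      vertex 16.0 8.0 0.0
    endloop
  endfacet
  facet normal 0.0000 0.0000 -1.0000
    outer loop
      vertex 9.4 0.1 0.0
      vertex 4.0 1.1 0.0
      vertex 16.0 8.0 0.0
    endloop
  endfacet
  facet normal 0.0000 0.0000 -1.0000
    outer loop
      vertex 14.1 2.9 0.0
      vertex 9.4 0.1 0.0
      vertex 16.0 8.0 0.0
    endloop
  endfacet
  facet normal 0.0000 0.0000 1.0000
    outer loop
      vertex 16.0 8.0 23.0
      vertex 14.1 13.1 23.0
      vertex 9.4 15.9 23.0
    endloop
  endfacet
  facet normal 0.0000 0.0000 1.0000
    outer loop
      vertex 16.0 8.0 23.0
      vertex 9.4 15.9 23.0
      vertex 4.0 14.9 23.0
    endloop
  endfacet
  facet normal 0.0000 0.0000 1.0000
    outer loop
      vertex 16.0 8.0 23.0
      vertex 4.0 14.9 23.0
      vertex 0.5 10.7 23.0
    endloop
  endfacet
  facet normal 0.0000 0.0000 1.0000
    outer loop
      vertex 16.0 8.0 23.0
      vertex 0.5 10.7 23.0
      vertex 0.5 5.3 23.0
    endloop
  endfacet
  facet normal 0.0000 0.0000 1.0000
    outer loop
      vertex 16.0 8.0 23.0
      vertex 0.5 5.3 23.0
      vertex 4.0 1.1 23.0
    endloop
  endfacet
  facet normal 0.0000 0.0000 1.0000
    outer loop
      vertex 16.0 8.0 23.0
      vertex 4.0 1.1 23.0
      vertex 9.4 0.1 23.0
    endloop
  endfacet
  facet normal 0.0000 0.0000 1.0000
    outer loop
      vertex 16.0 8.0 23.0
      vertex 9.4 0.1 23.0
      vertex 14.1 2.9 23.0
    endloop
  endfacet
  facet normal 0.9371 0.3491 0.0000
    outer loop
      vertex 16.0 8.0 0.0
      vertex 14.1 13.1 0.0
      vertex 14.1 13.1 23.0
    endloop
  endfacet
  facet normal 0.9371 0.3491 0.0000
    outer loop
      vertex 16.0 8.0 0.0
      vertex 14.1 13.1 23.0
      vertex 16.0 8.0 23.0
    endloop
  endfacet
  facet normal 0.5118 0.8591 0.0000
    outer loop
      vertex 14.1 13.1 0.0
      vertex 9.4 15.9 0.0
      vertex 9.4 15.9 23.0
    endloop
  endfacet
  facet normal 0.5118 0.8591 0.0000
    outer loop
      vertex 14.1 13.1 0.0
      vertex 9.4 15.9 23.0
      vertex 14.1 13.1 23.0
    endloop
  endfacet
  facet normal -0.1821 0.9833 0.0000
    outer loop
      vertex 9.4 15.9 0.0
      vertex 4.0 14.9 0.0
      vertex 4.0 14.9 23.0
    endloop
  endfacet
  facet normal -0.1821 0.9833 0.0000
    outer loop
      vertex 9.4 15.9 0.0
      vertex 4.0 14.9 23.0
      vertex 9.4 15.9 23.0
    endloop
  endfacet
  facet normal -0.7682 0.6402 0.0000
    outer loop
      vertex 4.0 14.9 0.0
      vertex 0.5 10.7 0.0
      vertex 0.5 10.7 23.0
    endloop
  endfacet
  facet normal -0.7682 0.6402 0.0000
    outer loop
      vertex 4.0 14.9 0.0
      vertex 0.5 10.7 23.0
      vertex 4.0 14.9 23.0
    endloop
  endfacet
  facet normal -1.0000 0.0000 0.0000
    outer loop
      vertex 0.5 10.7 0.0
      vertex 0.5 5.3 0.0
      vertex 0.5 5.3 23.0
    endloop
  endfacet
  facet normal -1.0000 0.0000 0.0000
    outer loop
      vertex 0.5 10.7 0.0
      vertex 0.5 5.3 23.0
      vertex 0.5 10.7 23.0
    endloop
  endfacet
  facet normal -0.7682 -0.6402 0.0000
    outer loop
      vertex 0.5 5.3 0.0
      vertex 4.0 1.1 0.0
      vertex 4.0 1.1 23.0
    endloop
  endfacet
  facet normal -0.7682 -0.6402 0.0000
    outer loop
      vertex 0.5 5.3 0.0
      vertex 4.0 1.1 23.0
      vertex 0.5 5.3 23.0
    endloop
  endfacet
  facet normal -0.1821 -0.9833 0.0000
    outer loop
      vertex 4.0 1.1 0.0
      vertex 9.4 0.1 0.0
      vertex 9.4 0.1 23.0
    endloop
  endfacet
  facet normal -0.1821 -0.9833 0.0000
    outer loop
      vertex 4.0 1.1 0.0
      vertex 9.4 0.1 23.0
      vertex 4.0 1.1 23.0
    endloop
  endfacet
  facet normal 0.5118 -0.8591 0.0000
    outer loop
      vertex 9.4 0.1 0.0
      vertex 14.1 2.9 0.0
      vertex 14.1 2.9 23.0
    endloop
  endfacet
  facet normal 0.5118 -0.8591 0.0000
    outer loop
      vertex 9.4 0.1 0.0
      vertex 14.1 2.9 23.0
      vertex 9.4 0.1 23.0
    endloop
  endfacet
  facet normal 0.9371 -0.3491 0.0000
    outer loop
      vertex 14.1 2.9 0.0
      vertex 16.0 8.0 0.0
      vertex 16.0 8.0 23.0
    endloop
  endfacet
  facet normal 0.9371 -0.3491 0.0000
    outer loop
      vertex 14.1 2.9 0.0
      vertex 16.0 8.0 23.0
      vertex 14.1 2.9 23.0
    endloop
  endfacet
endsolid part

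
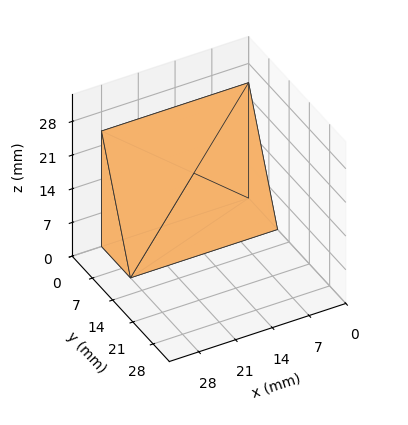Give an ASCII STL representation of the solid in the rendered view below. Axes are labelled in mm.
Reading the render: the shape is a wedge (ramp): 28 × 10 mm base, rising to 24 mm along the y=0 edge and sloping linearly to z=0 at y=10 (dimensions read to the nearest mm from the axis ticks). For the STL, each face is triangulated and given an outward normal.

solid part
  facet normal 0.0000 0.0000 -1.0000
    outer loop
      vertex 28.0 10.0 0.0
      vertex 28.0 0.0 0.0
      vertex 0.0 0.0 0.0
    endloop
  endfacet
  facet normal 0.0000 0.0000 -1.0000
    outer loop
      vertex 0.0 10.0 0.0
      vertex 28.0 10.0 0.0
      vertex 0.0 0.0 0.0
    endloop
  endfacet
  facet normal 0.0000 -1.0000 0.0000
    outer loop
      vertex 0.0 0.0 0.0
      vertex 28.0 0.0 0.0
      vertex 28.0 0.0 24.0
    endloop
  endfacet
  facet normal 0.0000 -1.0000 0.0000
    outer loop
      vertex 0.0 0.0 0.0
      vertex 28.0 0.0 24.0
      vertex 0.0 0.0 24.0
    endloop
  endfacet
  facet normal 0.0000 0.9231 0.3846
    outer loop
      vertex 0.0 0.0 24.0
      vertex 28.0 0.0 24.0
      vertex 28.0 10.0 0.0
    endloop
  endfacet
  facet normal 0.0000 0.9231 0.3846
    outer loop
      vertex 0.0 0.0 24.0
      vertex 28.0 10.0 0.0
      vertex 0.0 10.0 0.0
    endloop
  endfacet
  facet normal -1.0000 0.0000 0.0000
    outer loop
      vertex 0.0 0.0 24.0
      vertex 0.0 10.0 0.0
      vertex 0.0 0.0 0.0
    endloop
  endfacet
  facet normal 1.0000 0.0000 0.0000
    outer loop
      vertex 28.0 0.0 0.0
      vertex 28.0 10.0 0.0
      vertex 28.0 0.0 24.0
    endloop
  endfacet
endsolid part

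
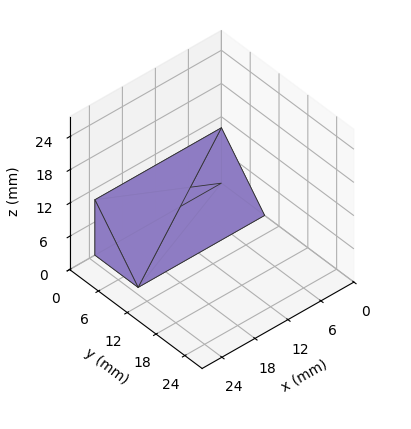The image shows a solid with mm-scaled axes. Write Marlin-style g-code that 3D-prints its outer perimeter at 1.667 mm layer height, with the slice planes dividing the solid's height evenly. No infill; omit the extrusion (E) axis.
Reading the render: the shape is a wedge (ramp): 23 × 9 mm base, rising to 10 mm along the y=0 edge and sloping linearly to z=0 at y=9 (dimensions read to the nearest mm from the axis ticks). For the g-code, the solid's height is divided into equal slices at the stated Δz and each level perimeter traced with G1 moves after a G0 lift.

; perimeter-only toolpath
G21 ; units = mm
G90 ; absolute positioning
G28 ; home
; layer 1
G0 Z1.667
G0 X0.000 Y0.000
G1 X23.000 Y0.000
G1 X23.000 Y7.500
G1 X0.000 Y7.500
G1 X0.000 Y0.000
; layer 2
G0 Z3.333
G0 X0.000 Y0.000
G1 X23.000 Y0.000
G1 X23.000 Y6.000
G1 X0.000 Y6.000
G1 X0.000 Y0.000
; layer 3
G0 Z5.000
G0 X0.000 Y0.000
G1 X23.000 Y0.000
G1 X23.000 Y4.500
G1 X0.000 Y4.500
G1 X0.000 Y0.000
; layer 4
G0 Z6.667
G0 X0.000 Y0.000
G1 X23.000 Y0.000
G1 X23.000 Y3.000
G1 X0.000 Y3.000
G1 X0.000 Y0.000
; layer 5
G0 Z8.333
G0 X0.000 Y0.000
G1 X23.000 Y0.000
G1 X23.000 Y1.500
G1 X0.000 Y1.500
G1 X0.000 Y0.000
M2 ; end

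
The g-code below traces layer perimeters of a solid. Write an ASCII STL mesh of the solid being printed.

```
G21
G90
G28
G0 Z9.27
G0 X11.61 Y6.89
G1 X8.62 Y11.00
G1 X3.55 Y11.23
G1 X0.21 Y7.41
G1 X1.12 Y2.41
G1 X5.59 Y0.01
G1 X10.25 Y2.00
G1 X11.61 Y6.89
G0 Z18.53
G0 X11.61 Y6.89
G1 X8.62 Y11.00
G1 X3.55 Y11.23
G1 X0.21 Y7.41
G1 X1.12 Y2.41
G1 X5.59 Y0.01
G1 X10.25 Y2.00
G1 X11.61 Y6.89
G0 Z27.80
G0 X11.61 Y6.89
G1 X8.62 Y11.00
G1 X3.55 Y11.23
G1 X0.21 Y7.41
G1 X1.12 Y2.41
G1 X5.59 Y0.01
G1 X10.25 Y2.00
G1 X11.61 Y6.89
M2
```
solid part
  facet normal 0.0000 0.0000 -1.0000
    outer loop
      vertex 3.55 11.23 0.00
      vertex 8.62 11.00 0.00
      vertex 11.61 6.89 0.00
    endloop
  endfacet
  facet normal 0.0000 0.0000 -1.0000
    outer loop
      vertex 0.21 7.41 0.00
      vertex 3.55 11.23 0.00
      vertex 11.61 6.89 0.00
    endloop
  endfacet
  facet normal 0.0000 0.0000 -1.0000
    outer loop
      vertex 1.12 2.41 0.00
      vertex 0.21 7.41 0.00
      vertex 11.61 6.89 0.00
    endloop
  endfacet
  facet normal 0.0000 0.0000 -1.0000
    outer loop
      vertex 5.59 0.01 0.00
      vertex 1.12 2.41 0.00
      vertex 11.61 6.89 0.00
    endloop
  endfacet
  facet normal 0.0000 0.0000 -1.0000
    outer loop
      vertex 10.25 2.00 0.00
      vertex 5.59 0.01 0.00
      vertex 11.61 6.89 0.00
    endloop
  endfacet
  facet normal 0.0000 0.0000 1.0000
    outer loop
      vertex 11.61 6.89 27.80
      vertex 8.62 11.00 27.80
      vertex 3.55 11.23 27.80
    endloop
  endfacet
  facet normal 0.0000 0.0000 1.0000
    outer loop
      vertex 11.61 6.89 27.80
      vertex 3.55 11.23 27.80
      vertex 0.21 7.41 27.80
    endloop
  endfacet
  facet normal 0.0000 0.0000 1.0000
    outer loop
      vertex 11.61 6.89 27.80
      vertex 0.21 7.41 27.80
      vertex 1.12 2.41 27.80
    endloop
  endfacet
  facet normal 0.0000 0.0000 1.0000
    outer loop
      vertex 11.61 6.89 27.80
      vertex 1.12 2.41 27.80
      vertex 5.59 0.01 27.80
    endloop
  endfacet
  facet normal 0.0000 0.0000 1.0000
    outer loop
      vertex 11.61 6.89 27.80
      vertex 5.59 0.01 27.80
      vertex 10.25 2.00 27.80
    endloop
  endfacet
  facet normal 0.8087 0.5883 0.0000
    outer loop
      vertex 11.61 6.89 0.00
      vertex 8.62 11.00 0.00
      vertex 8.62 11.00 27.80
    endloop
  endfacet
  facet normal 0.8087 0.5883 0.0000
    outer loop
      vertex 11.61 6.89 0.00
      vertex 8.62 11.00 27.80
      vertex 11.61 6.89 27.80
    endloop
  endfacet
  facet normal 0.0453 0.9990 0.0000
    outer loop
      vertex 8.62 11.00 0.00
      vertex 3.55 11.23 0.00
      vertex 3.55 11.23 27.80
    endloop
  endfacet
  facet normal 0.0453 0.9990 0.0000
    outer loop
      vertex 8.62 11.00 0.00
      vertex 3.55 11.23 27.80
      vertex 8.62 11.00 27.80
    endloop
  endfacet
  facet normal -0.7528 0.6582 0.0000
    outer loop
      vertex 3.55 11.23 0.00
      vertex 0.21 7.41 0.00
      vertex 0.21 7.41 27.80
    endloop
  endfacet
  facet normal -0.7528 0.6582 0.0000
    outer loop
      vertex 3.55 11.23 0.00
      vertex 0.21 7.41 27.80
      vertex 3.55 11.23 27.80
    endloop
  endfacet
  facet normal -0.9838 -0.1791 0.0000
    outer loop
      vertex 0.21 7.41 0.00
      vertex 1.12 2.41 0.00
      vertex 1.12 2.41 27.80
    endloop
  endfacet
  facet normal -0.9838 -0.1791 0.0000
    outer loop
      vertex 0.21 7.41 0.00
      vertex 1.12 2.41 27.80
      vertex 0.21 7.41 27.80
    endloop
  endfacet
  facet normal -0.4730 -0.8810 0.0000
    outer loop
      vertex 1.12 2.41 0.00
      vertex 5.59 0.01 0.00
      vertex 5.59 0.01 27.80
    endloop
  endfacet
  facet normal -0.4730 -0.8810 0.0000
    outer loop
      vertex 1.12 2.41 0.00
      vertex 5.59 0.01 27.80
      vertex 1.12 2.41 27.80
    endloop
  endfacet
  facet normal 0.3927 -0.9197 0.0000
    outer loop
      vertex 5.59 0.01 0.00
      vertex 10.25 2.00 0.00
      vertex 10.25 2.00 27.80
    endloop
  endfacet
  facet normal 0.3927 -0.9197 0.0000
    outer loop
      vertex 5.59 0.01 0.00
      vertex 10.25 2.00 27.80
      vertex 5.59 0.01 27.80
    endloop
  endfacet
  facet normal 0.9634 -0.2679 0.0000
    outer loop
      vertex 10.25 2.00 0.00
      vertex 11.61 6.89 0.00
      vertex 11.61 6.89 27.80
    endloop
  endfacet
  facet normal 0.9634 -0.2679 0.0000
    outer loop
      vertex 10.25 2.00 0.00
      vertex 11.61 6.89 27.80
      vertex 10.25 2.00 27.80
    endloop
  endfacet
endsolid part

The G0 Z moves step by Δz≈9.27 mm. Every layer's G1 loop is the same polygon, so the solid is a straight extrusion of it from z=0 to z≈27.8. Closing with flat bottom and top caps and triangulating gives 24 facets — a regular 7-sided prism (a cylinder approximated with 7 flat sides), circumscribed radius ≈ 5.85 mm, height ≈ 27.8 mm.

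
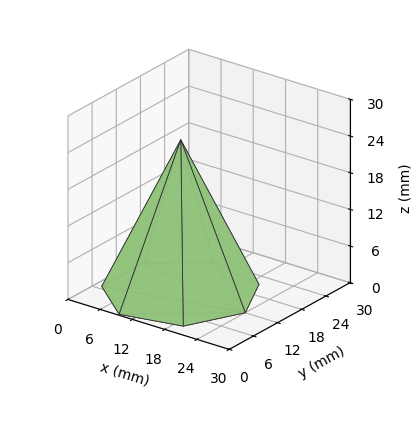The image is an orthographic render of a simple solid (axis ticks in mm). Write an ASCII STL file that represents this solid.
Reading the render: the shape is a regular 7-sided pyramid, base circumscribed radius ≈ 12 mm, apex at z ≈ 25 mm (dimensions read to the nearest mm from the axis ticks). For the STL, each face is triangulated and given an outward normal.

solid part
  facet normal 0.0000 0.0000 -1.0000
    outer loop
      vertex 9.3 23.7 0.0
      vertex 19.5 21.4 0.0
      vertex 24.0 12.0 0.0
    endloop
  endfacet
  facet normal 0.0000 0.0000 -1.0000
    outer loop
      vertex 1.2 17.2 0.0
      vertex 9.3 23.7 0.0
      vertex 24.0 12.0 0.0
    endloop
  endfacet
  facet normal 0.0000 0.0000 -1.0000
    outer loop
      vertex 1.2 6.8 0.0
      vertex 1.2 17.2 0.0
      vertex 24.0 12.0 0.0
    endloop
  endfacet
  facet normal 0.0000 0.0000 -1.0000
    outer loop
      vertex 9.3 0.3 0.0
      vertex 1.2 6.8 0.0
      vertex 24.0 12.0 0.0
    endloop
  endfacet
  facet normal 0.0000 0.0000 -1.0000
    outer loop
      vertex 19.5 2.6 0.0
      vertex 9.3 0.3 0.0
      vertex 24.0 12.0 0.0
    endloop
  endfacet
  facet normal 0.8277 0.3963 0.3973
    outer loop
      vertex 24.0 12.0 0.0
      vertex 19.5 21.4 0.0
      vertex 12.0 12.0 25.0
    endloop
  endfacet
  facet normal 0.2019 0.8953 0.3972
    outer loop
      vertex 19.5 21.4 0.0
      vertex 9.3 23.7 0.0
      vertex 12.0 12.0 25.0
    endloop
  endfacet
  facet normal -0.5744 0.7158 0.3970
    outer loop
      vertex 9.3 23.7 0.0
      vertex 1.2 17.2 0.0
      vertex 12.0 12.0 25.0
    endloop
  endfacet
  facet normal -0.9180 0.0000 0.3966
    outer loop
      vertex 1.2 17.2 0.0
      vertex 1.2 6.8 0.0
      vertex 12.0 12.0 25.0
    endloop
  endfacet
  facet normal -0.5744 -0.7158 0.3970
    outer loop
      vertex 1.2 6.8 0.0
      vertex 9.3 0.3 0.0
      vertex 12.0 12.0 25.0
    endloop
  endfacet
  facet normal 0.2019 -0.8953 0.3972
    outer loop
      vertex 9.3 0.3 0.0
      vertex 19.5 2.6 0.0
      vertex 12.0 12.0 25.0
    endloop
  endfacet
  facet normal 0.8277 -0.3963 0.3973
    outer loop
      vertex 19.5 2.6 0.0
      vertex 24.0 12.0 0.0
      vertex 12.0 12.0 25.0
    endloop
  endfacet
endsolid part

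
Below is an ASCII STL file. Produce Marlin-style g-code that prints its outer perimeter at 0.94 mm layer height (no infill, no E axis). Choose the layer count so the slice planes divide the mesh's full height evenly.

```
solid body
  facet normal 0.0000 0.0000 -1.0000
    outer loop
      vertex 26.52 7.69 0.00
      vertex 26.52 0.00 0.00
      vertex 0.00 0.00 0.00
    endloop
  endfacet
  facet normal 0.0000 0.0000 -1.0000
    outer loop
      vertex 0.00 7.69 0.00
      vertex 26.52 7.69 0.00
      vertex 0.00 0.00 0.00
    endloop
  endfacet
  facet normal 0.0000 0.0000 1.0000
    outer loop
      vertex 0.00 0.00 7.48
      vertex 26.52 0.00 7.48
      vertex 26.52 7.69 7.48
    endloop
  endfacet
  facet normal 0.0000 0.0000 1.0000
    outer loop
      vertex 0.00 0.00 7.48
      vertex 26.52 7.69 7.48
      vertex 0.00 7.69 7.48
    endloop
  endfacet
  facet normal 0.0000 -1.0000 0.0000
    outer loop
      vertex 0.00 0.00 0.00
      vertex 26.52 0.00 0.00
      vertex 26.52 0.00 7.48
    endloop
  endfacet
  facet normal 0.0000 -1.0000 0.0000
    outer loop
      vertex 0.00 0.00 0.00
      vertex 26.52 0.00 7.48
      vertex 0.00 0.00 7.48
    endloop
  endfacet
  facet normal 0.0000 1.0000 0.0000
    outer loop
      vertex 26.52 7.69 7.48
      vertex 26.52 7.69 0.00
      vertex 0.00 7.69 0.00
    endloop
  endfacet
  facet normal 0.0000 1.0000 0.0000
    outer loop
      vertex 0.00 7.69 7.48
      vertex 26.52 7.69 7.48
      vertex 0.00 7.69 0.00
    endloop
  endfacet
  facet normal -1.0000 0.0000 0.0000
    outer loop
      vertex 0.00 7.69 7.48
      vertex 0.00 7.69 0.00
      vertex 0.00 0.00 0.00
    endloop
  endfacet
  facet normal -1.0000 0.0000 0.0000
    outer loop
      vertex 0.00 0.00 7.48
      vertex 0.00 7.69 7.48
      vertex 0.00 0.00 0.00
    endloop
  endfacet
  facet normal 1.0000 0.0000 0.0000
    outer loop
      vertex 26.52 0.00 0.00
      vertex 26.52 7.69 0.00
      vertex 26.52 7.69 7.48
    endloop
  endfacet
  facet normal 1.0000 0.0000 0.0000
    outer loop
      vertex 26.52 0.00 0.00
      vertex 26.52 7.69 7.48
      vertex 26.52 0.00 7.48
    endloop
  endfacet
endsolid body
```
; perimeter-only toolpath
G21 ; units = mm
G90 ; absolute positioning
G28 ; home
; layer 1
G0 Z0.94
G0 X0.00 Y0.00
G1 X26.52 Y0.00
G1 X26.52 Y7.69
G1 X0.00 Y7.69
G1 X0.00 Y0.00
; layer 2
G0 Z1.87
G0 X0.00 Y0.00
G1 X26.52 Y0.00
G1 X26.52 Y7.69
G1 X0.00 Y7.69
G1 X0.00 Y0.00
; layer 3
G0 Z2.81
G0 X0.00 Y0.00
G1 X26.52 Y0.00
G1 X26.52 Y7.69
G1 X0.00 Y7.69
G1 X0.00 Y0.00
; layer 4
G0 Z3.74
G0 X0.00 Y0.00
G1 X26.52 Y0.00
G1 X26.52 Y7.69
G1 X0.00 Y7.69
G1 X0.00 Y0.00
; layer 5
G0 Z4.68
G0 X0.00 Y0.00
G1 X26.52 Y0.00
G1 X26.52 Y7.69
G1 X0.00 Y7.69
G1 X0.00 Y0.00
; layer 6
G0 Z5.61
G0 X0.00 Y0.00
G1 X26.52 Y0.00
G1 X26.52 Y7.69
G1 X0.00 Y7.69
G1 X0.00 Y0.00
; layer 7
G0 Z6.54
G0 X0.00 Y0.00
G1 X26.52 Y0.00
G1 X26.52 Y7.69
G1 X0.00 Y7.69
G1 X0.00 Y0.00
; layer 8
G0 Z7.48
G0 X0.00 Y0.00
G1 X26.52 Y0.00
G1 X26.52 Y7.69
G1 X0.00 Y7.69
G1 X0.00 Y0.00
M2 ; end

The solid is a rectangular box, roughly 26.5 × 7.69 mm footprint and 7.48 mm tall. Slicing at Δz = 0.94 mm — 8 equal slices spanning the solid's height, so layer i sits at z = i·h/8 — gives 8 non-empty perimeters. Each is a 4-segment closed polygon; G0 lifts to the layer z and rapids to the start vertex, then G1 traces the edges.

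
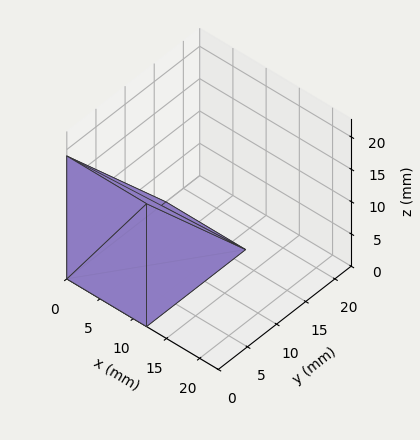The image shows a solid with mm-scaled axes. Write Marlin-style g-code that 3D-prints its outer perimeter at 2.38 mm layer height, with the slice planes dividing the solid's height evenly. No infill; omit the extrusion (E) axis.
Reading the render: the shape is a wedge (ramp): 12 × 17 mm base, rising to 19 mm along the y=0 edge and sloping linearly to z=0 at y=17 (dimensions read to the nearest mm from the axis ticks). For the g-code, the solid's height is divided into equal slices at the stated Δz and each level perimeter traced with G1 moves after a G0 lift.

; perimeter-only toolpath
G21 ; units = mm
G90 ; absolute positioning
G28 ; home
; layer 1
G0 Z2.38
G0 X0.00 Y0.00
G1 X12.00 Y0.00
G1 X12.00 Y14.88
G1 X0.00 Y14.88
G1 X0.00 Y0.00
; layer 2
G0 Z4.75
G0 X0.00 Y0.00
G1 X12.00 Y0.00
G1 X12.00 Y12.75
G1 X0.00 Y12.75
G1 X0.00 Y0.00
; layer 3
G0 Z7.12
G0 X0.00 Y0.00
G1 X12.00 Y0.00
G1 X12.00 Y10.62
G1 X0.00 Y10.62
G1 X0.00 Y0.00
; layer 4
G0 Z9.50
G0 X0.00 Y0.00
G1 X12.00 Y0.00
G1 X12.00 Y8.50
G1 X0.00 Y8.50
G1 X0.00 Y0.00
; layer 5
G0 Z11.88
G0 X0.00 Y0.00
G1 X12.00 Y0.00
G1 X12.00 Y6.38
G1 X0.00 Y6.38
G1 X0.00 Y0.00
; layer 6
G0 Z14.25
G0 X0.00 Y0.00
G1 X12.00 Y0.00
G1 X12.00 Y4.25
G1 X0.00 Y4.25
G1 X0.00 Y0.00
; layer 7
G0 Z16.62
G0 X0.00 Y0.00
G1 X12.00 Y0.00
G1 X12.00 Y2.12
G1 X0.00 Y2.12
G1 X0.00 Y0.00
M2 ; end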